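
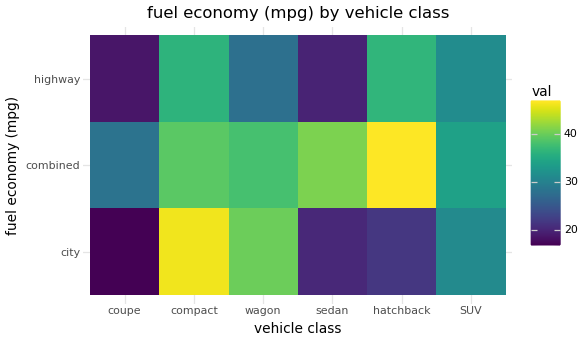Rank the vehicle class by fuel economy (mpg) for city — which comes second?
wagon

Top 3 for city: compact ≈ 45, wagon ≈ 40, SUV ≈ 30.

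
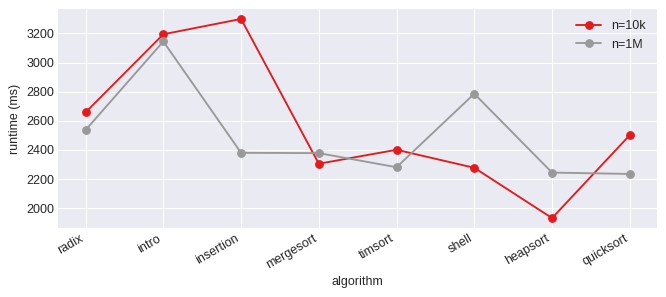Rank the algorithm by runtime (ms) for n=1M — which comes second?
shell

Top 3 for n=1M: intro ≈ 3200, shell ≈ 2800, radix ≈ 2600.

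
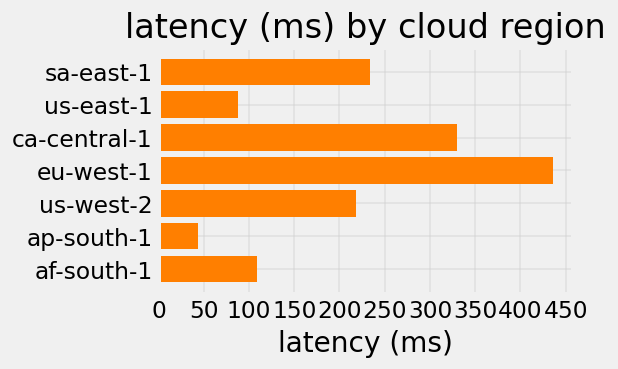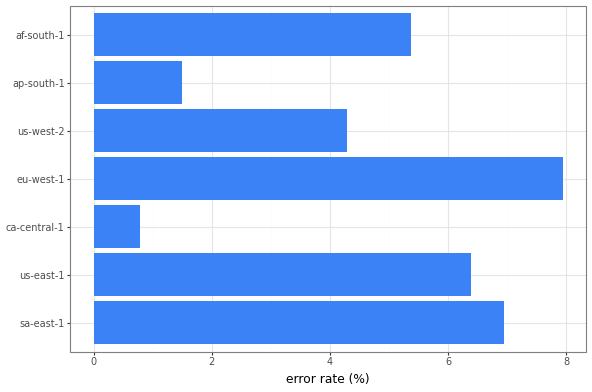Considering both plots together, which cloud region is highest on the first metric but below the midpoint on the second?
Chart 2 median error rate (%) ≈ 5; below-median cloud regions: ca-central-1, us-west-2, ap-south-1. Among those, ca-central-1 has the highest latency (ms) (≈ 350).

ca-central-1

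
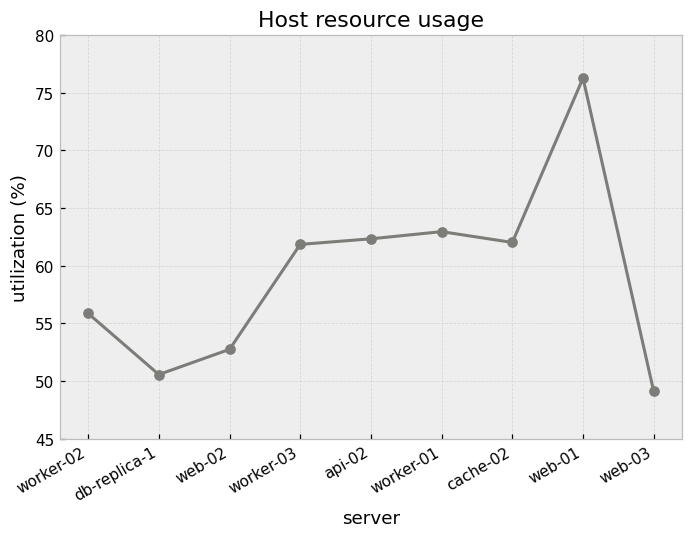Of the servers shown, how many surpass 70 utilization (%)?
1

Above 70: web-01.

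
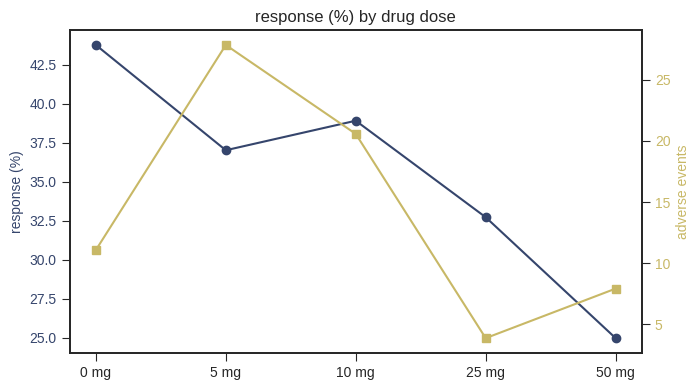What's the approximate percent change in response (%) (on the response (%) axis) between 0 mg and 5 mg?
0 mg ≈ 44, 5 mg ≈ 38; (38 − 44) / 44 ≈ -13.6%.

≈ -13.6%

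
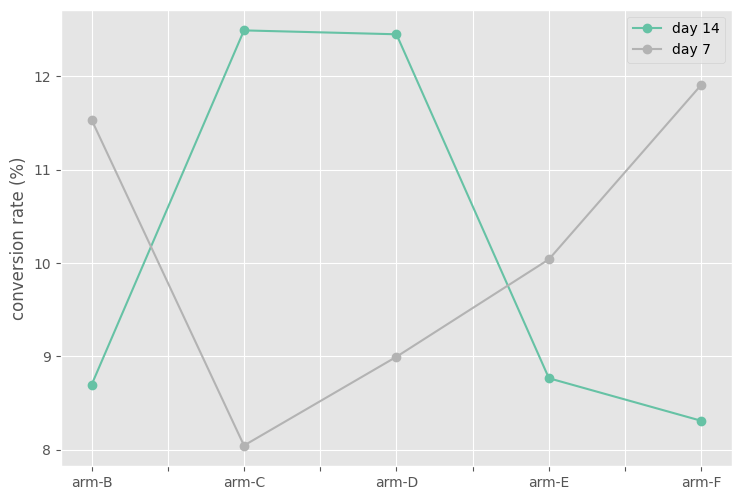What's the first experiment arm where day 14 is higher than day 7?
arm-C

arm-B: day 14 ≈ 8.5 vs day 7 ≈ 11.5 (not yet); arm-C: day 14 ≈ 12.5 vs day 7 ≈ 8.0 (first crossover).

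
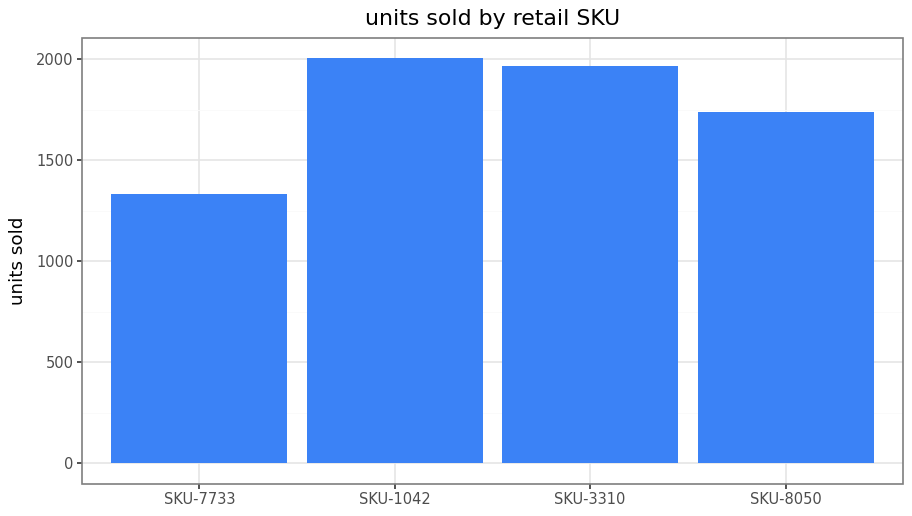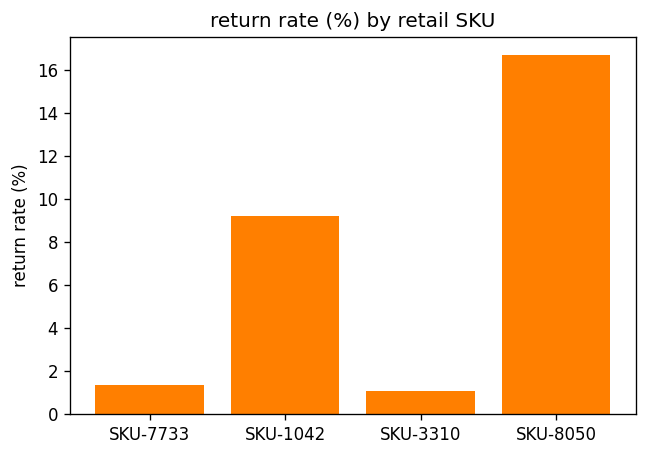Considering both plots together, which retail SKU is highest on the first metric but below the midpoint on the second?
Chart 2 median return rate (%) ≈ 6; below-median retail SKUs: SKU-7733, SKU-3310. Among those, SKU-3310 has the highest units sold (≈ 2000).

SKU-3310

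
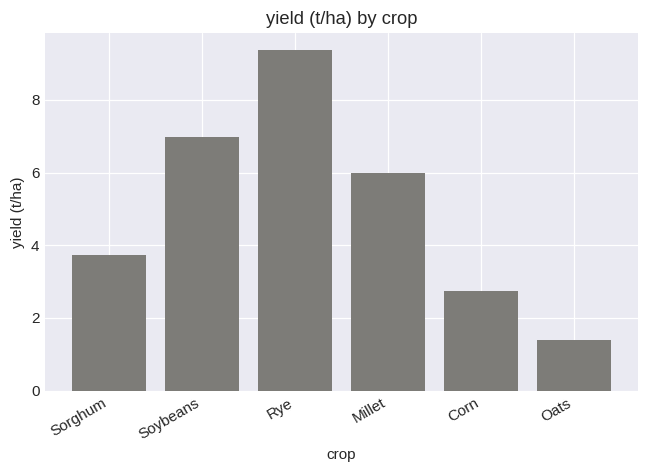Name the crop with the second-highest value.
Top 3: Rye ≈ 9, Soybeans ≈ 7, Millet ≈ 6.

Soybeans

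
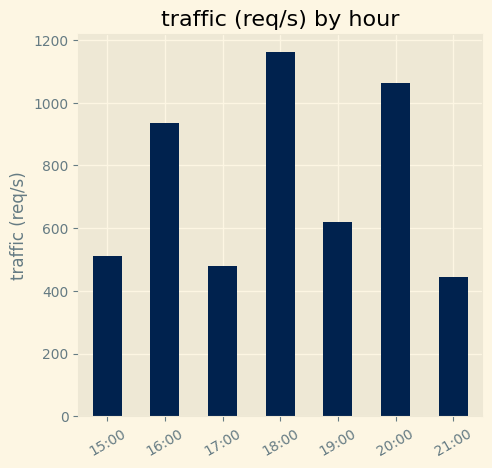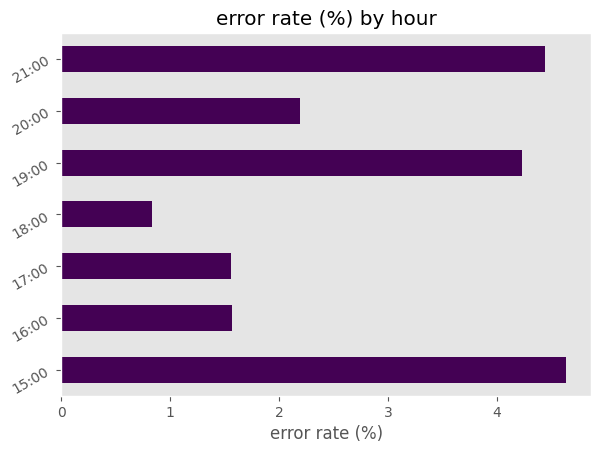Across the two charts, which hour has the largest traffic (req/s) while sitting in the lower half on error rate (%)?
Chart 2 median error rate (%) ≈ 2; below-median hours: 16:00, 17:00, 18:00. Among those, 18:00 has the highest traffic (req/s) (≈ 1200).

18:00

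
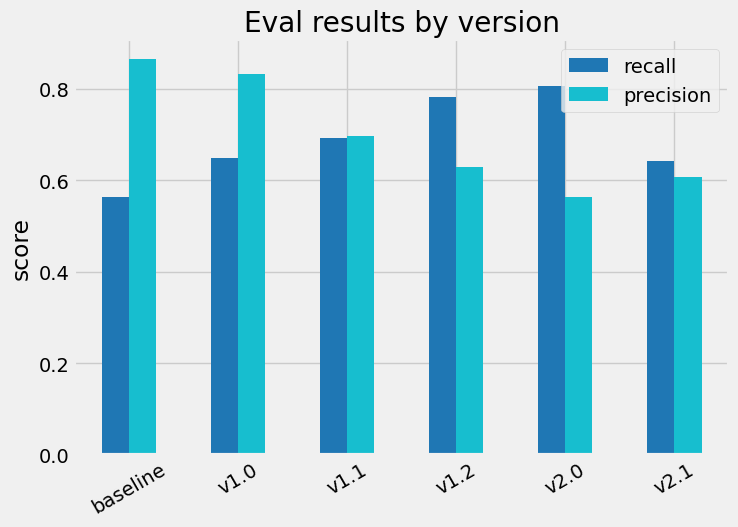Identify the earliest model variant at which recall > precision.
v1.2

v1.1: recall ≈ 0.7 vs precision ≈ 0.7 (not yet); v1.2: recall ≈ 0.8 vs precision ≈ 0.6 (first crossover).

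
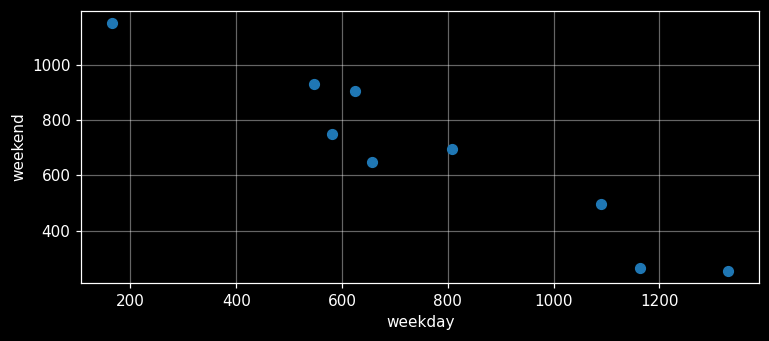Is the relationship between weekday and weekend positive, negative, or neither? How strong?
Points are negatively correlated; strong (|r| ≈ 1.0).

negative, strong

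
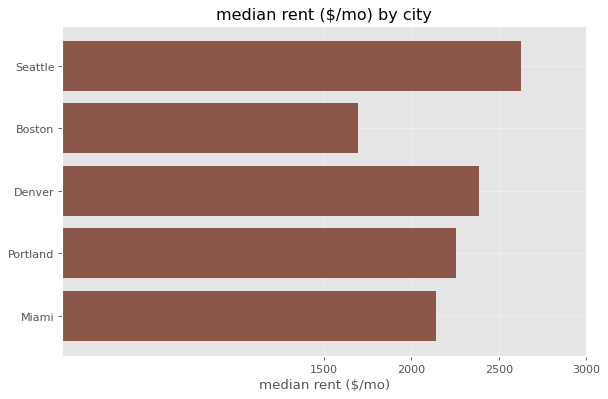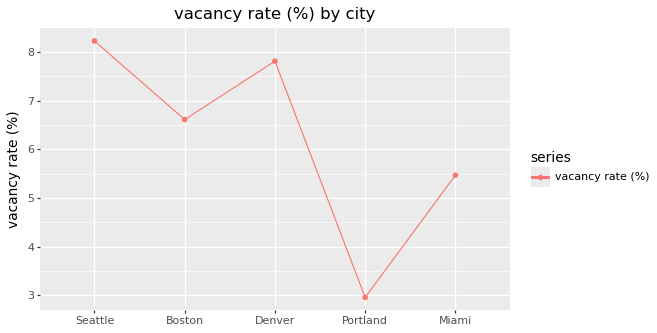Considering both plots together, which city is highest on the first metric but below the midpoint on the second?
Portland

Chart 2 median vacancy rate (%) ≈ 7; below-median cities: Portland, Miami. Among those, Portland has the highest median rent ($/mo) (≈ 2500).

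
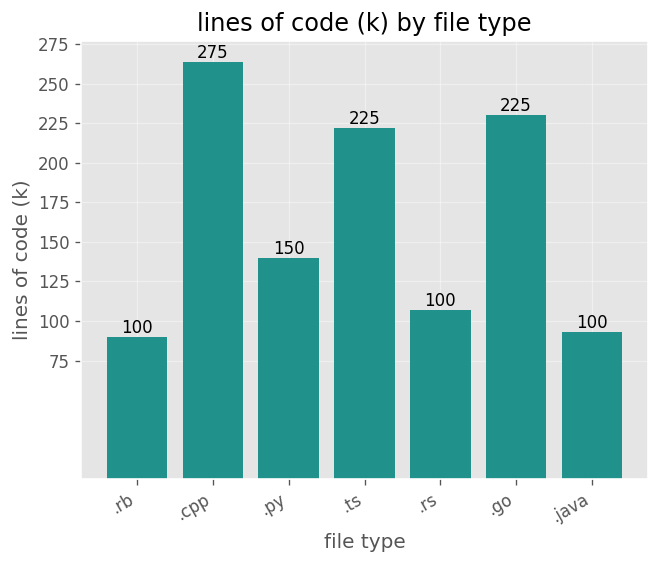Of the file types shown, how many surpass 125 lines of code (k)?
4

Above 125: .cpp, .py, .ts, .go.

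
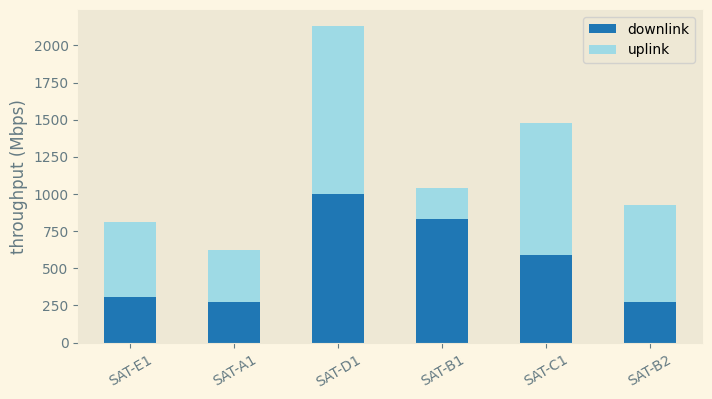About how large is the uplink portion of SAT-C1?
uplink top ≈ 1400, bottom ≈ 600; segment ≈ 800.

≈ 800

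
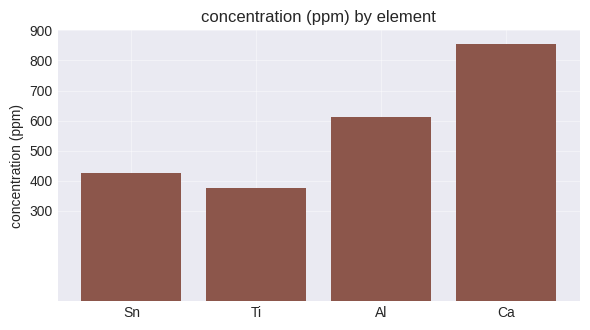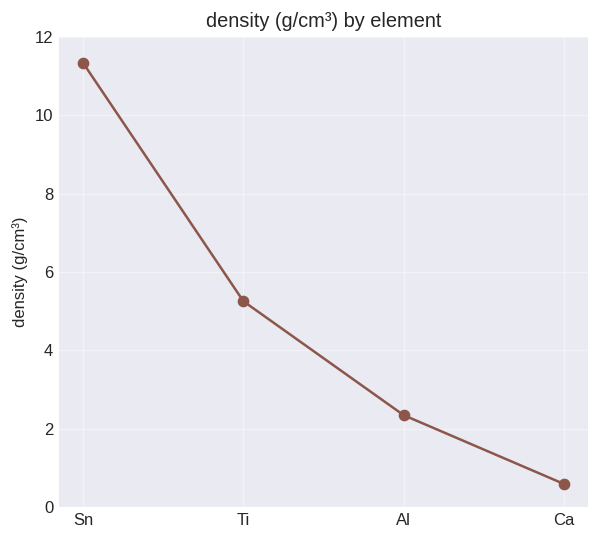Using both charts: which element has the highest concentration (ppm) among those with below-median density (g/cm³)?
Ca

Chart 2 median density (g/cm³) ≈ 4; below-median elements: Al, Ca. Among those, Ca has the highest concentration (ppm) (≈ 900).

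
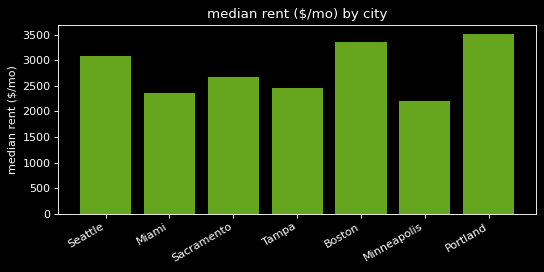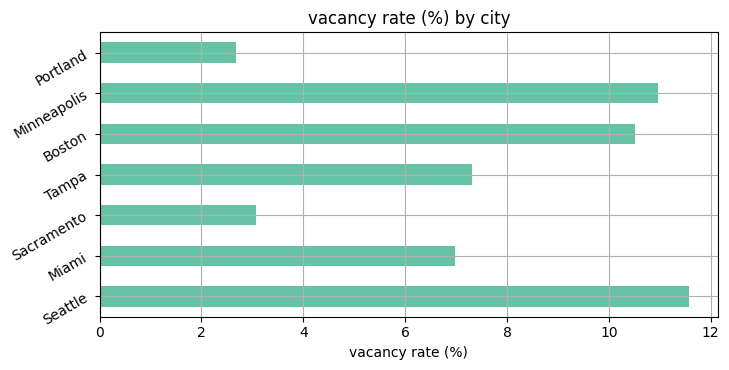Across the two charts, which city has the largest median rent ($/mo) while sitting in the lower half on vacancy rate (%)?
Portland

Chart 2 median vacancy rate (%) ≈ 8; below-median cities: Miami, Sacramento, Portland. Among those, Portland has the highest median rent ($/mo) (≈ 3500).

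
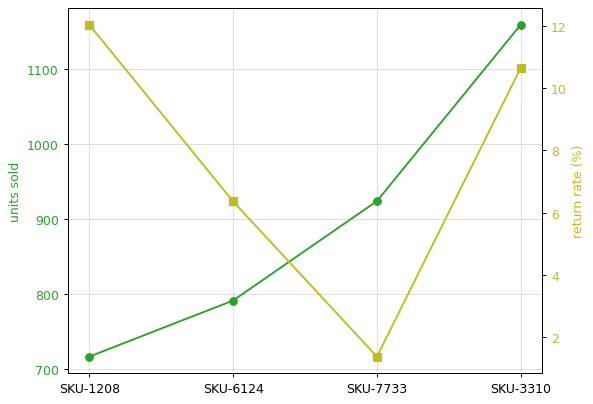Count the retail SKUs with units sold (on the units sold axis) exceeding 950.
1

Above 950: SKU-3310.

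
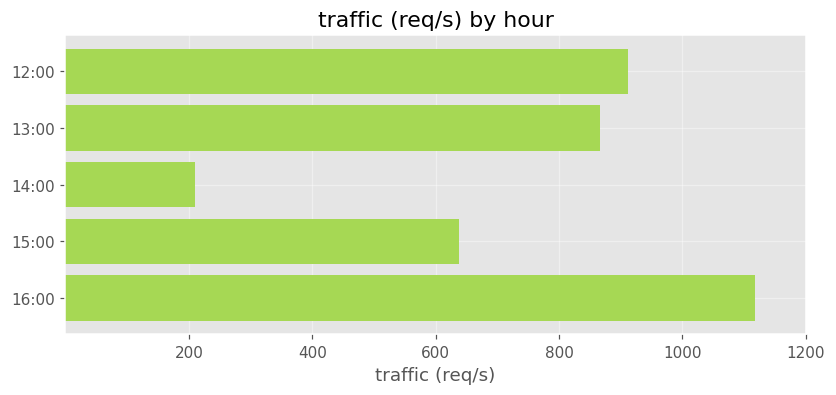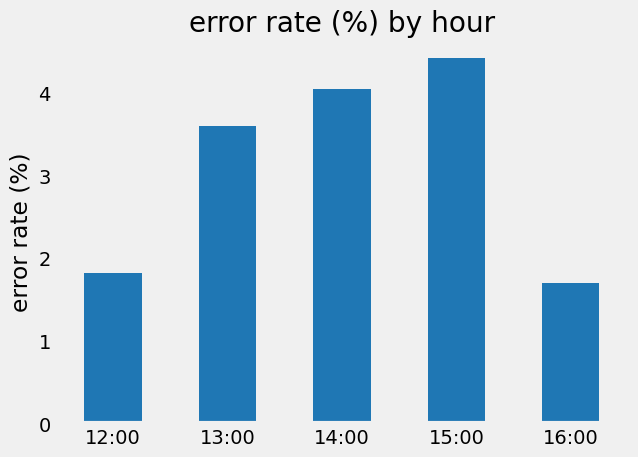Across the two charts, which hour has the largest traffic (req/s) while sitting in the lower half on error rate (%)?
Chart 2 median error rate (%) ≈ 3.5; below-median hours: 12:00, 16:00. Among those, 16:00 has the highest traffic (req/s) (≈ 1200).

16:00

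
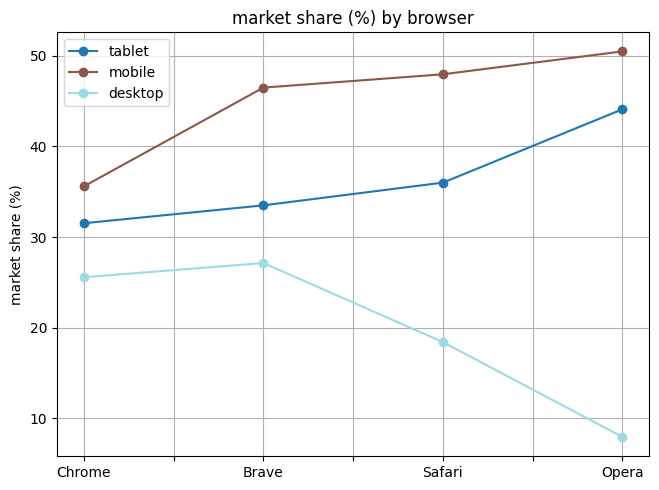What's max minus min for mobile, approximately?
≈ 15

Max Opera ≈ 50, min Chrome ≈ 35; range ≈ 15.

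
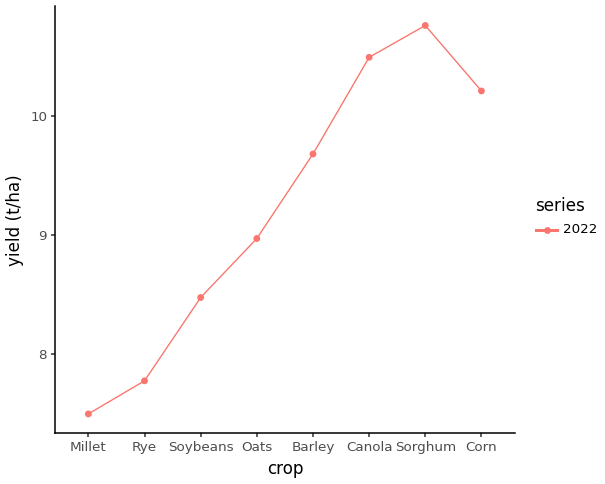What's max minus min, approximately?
≈ 3.5

Max Sorghum ≈ 11.0, min Millet ≈ 7.5; range ≈ 3.5.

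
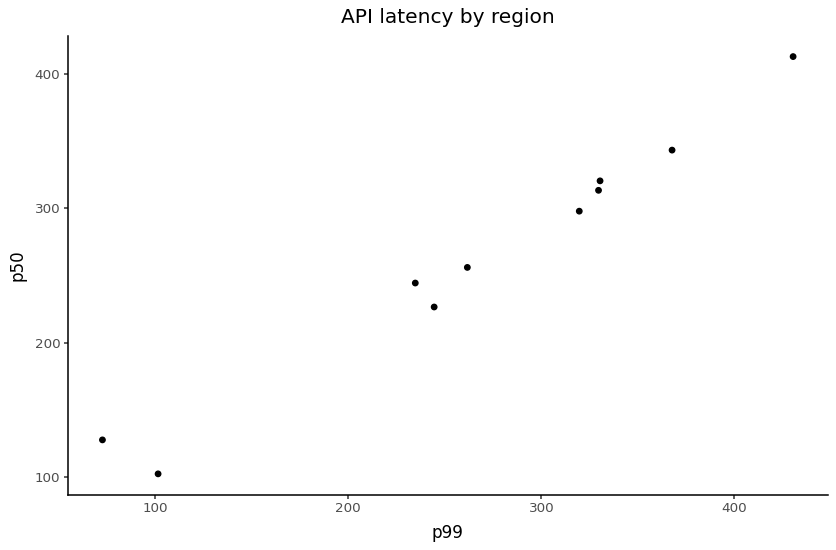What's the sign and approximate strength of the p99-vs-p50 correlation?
Points are positively correlated; strong (|r| ≈ 1.0).

positive, strong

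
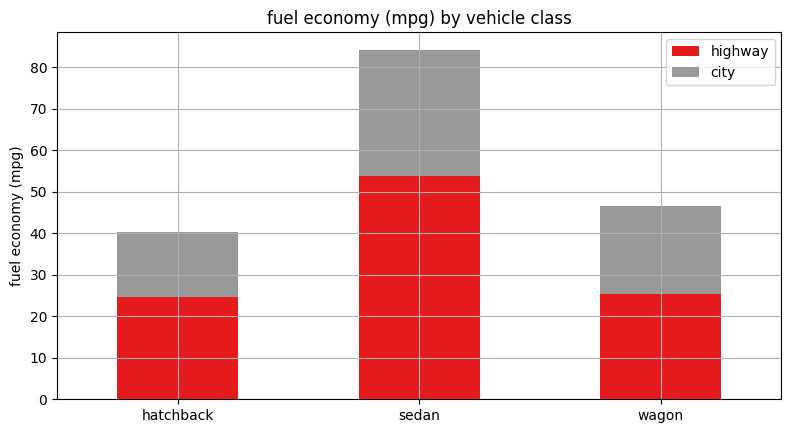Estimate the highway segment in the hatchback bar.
≈ 20

highway top ≈ 20, bottom ≈ 0; segment ≈ 20.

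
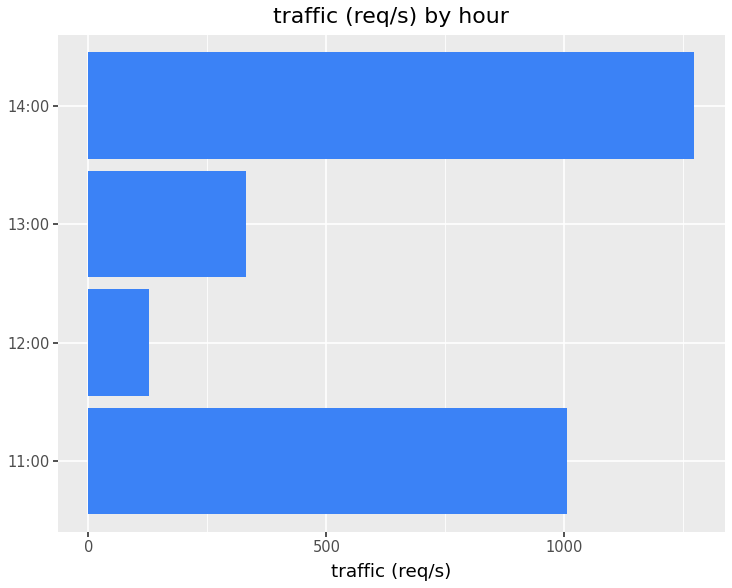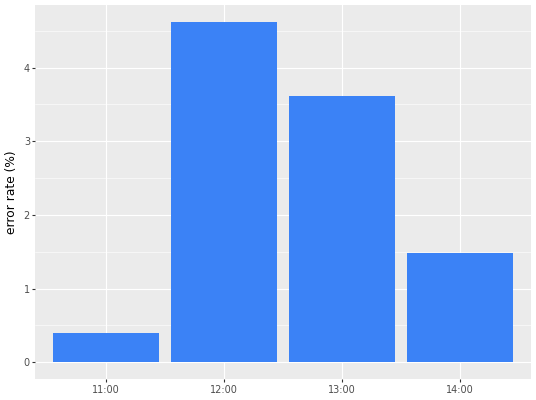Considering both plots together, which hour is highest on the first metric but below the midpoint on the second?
14:00

Chart 2 median error rate (%) ≈ 2.5; below-median hours: 11:00, 14:00. Among those, 14:00 has the highest traffic (req/s) (≈ 1200).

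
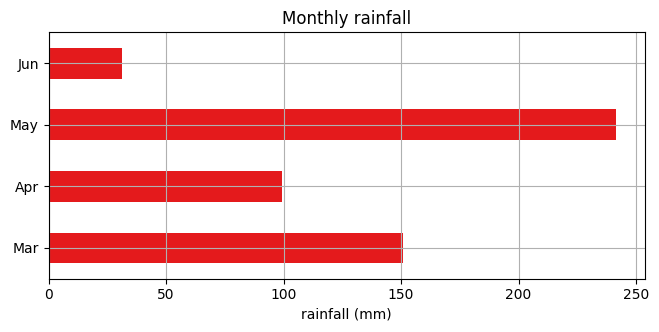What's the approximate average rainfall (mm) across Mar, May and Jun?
≈ 142

(150 + 250 + 25) / 3 ≈ 142.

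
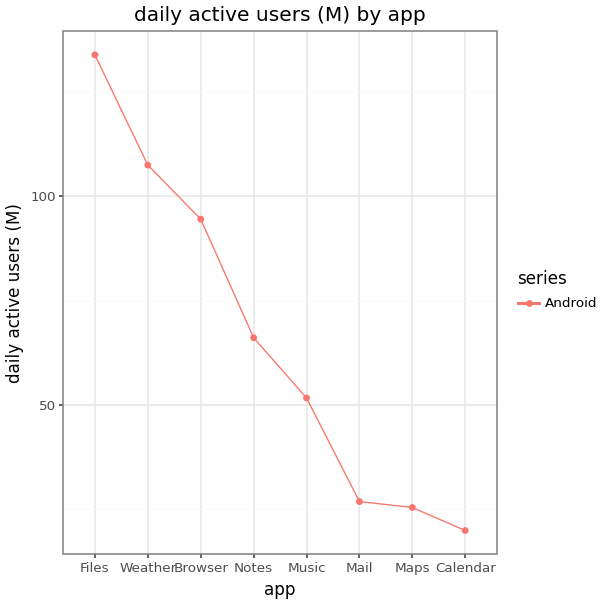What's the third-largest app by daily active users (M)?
Browser

Top 4: Files ≈ 130, Weather ≈ 110, Browser ≈ 90, Notes ≈ 70.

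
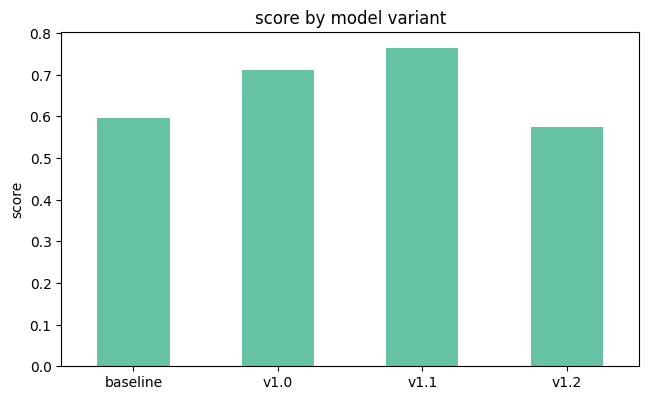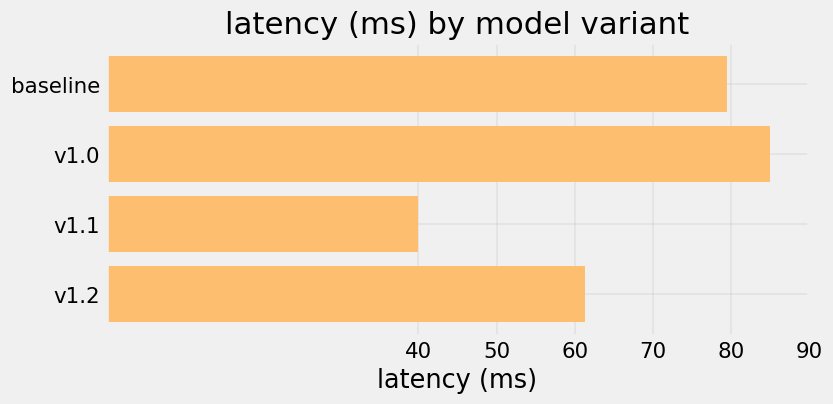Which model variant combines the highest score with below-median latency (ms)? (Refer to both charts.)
v1.1

Chart 2 median latency (ms) ≈ 70; below-median model variants: v1.1, v1.2. Among those, v1.1 has the highest score (≈ 0.8).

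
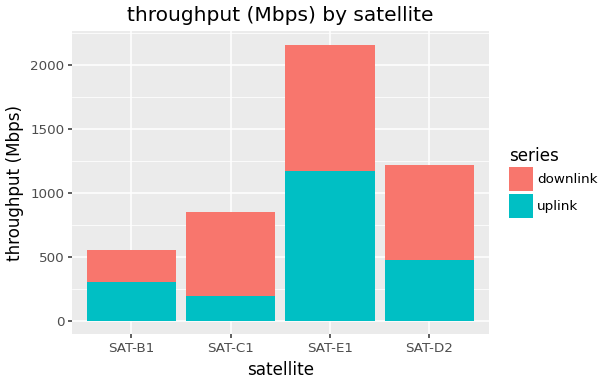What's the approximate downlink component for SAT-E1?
≈ 1000

downlink top ≈ 2200, bottom ≈ 1200; segment ≈ 1000.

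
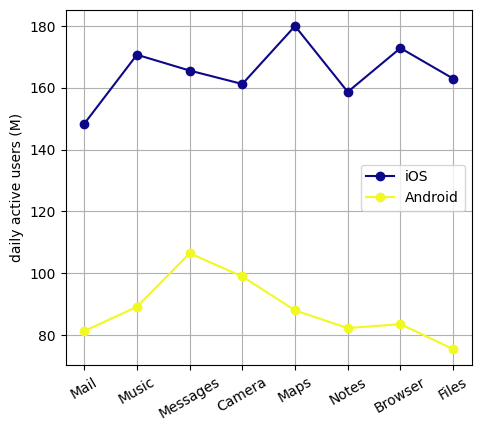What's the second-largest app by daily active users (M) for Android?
Top 3 for Android: Messages ≈ 110, Camera ≈ 100, Music ≈ 90.

Camera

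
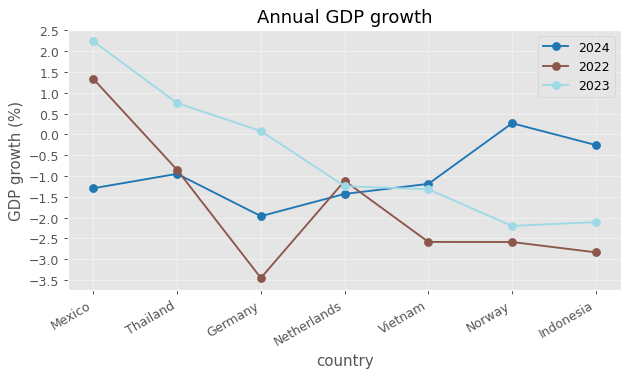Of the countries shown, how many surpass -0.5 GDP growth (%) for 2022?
1

Above -0.5: Mexico.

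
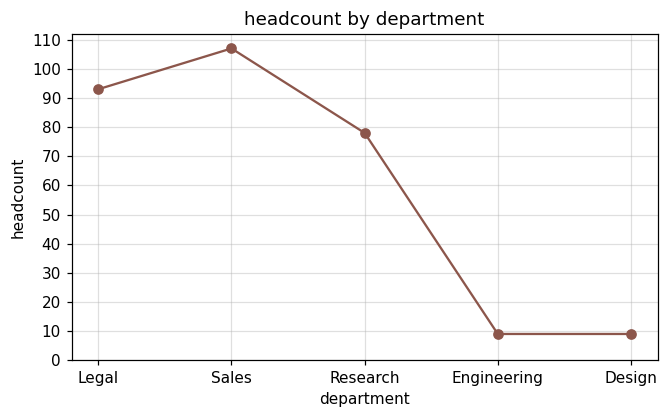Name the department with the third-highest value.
Research

Top 4: Sales ≈ 110, Legal ≈ 90, Research ≈ 80, Design ≈ 10.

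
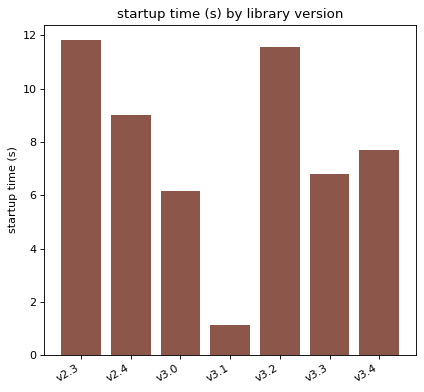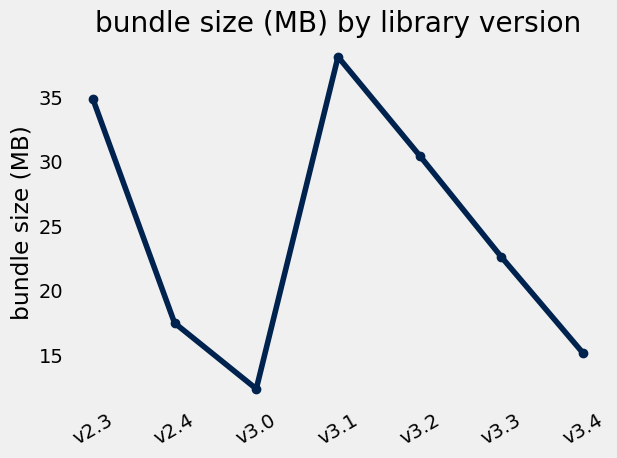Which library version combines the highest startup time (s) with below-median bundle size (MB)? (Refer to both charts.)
Chart 2 median bundle size (MB) ≈ 25; below-median library versions: v2.4, v3.0, v3.4. Among those, v2.4 has the highest startup time (s) (≈ 10).

v2.4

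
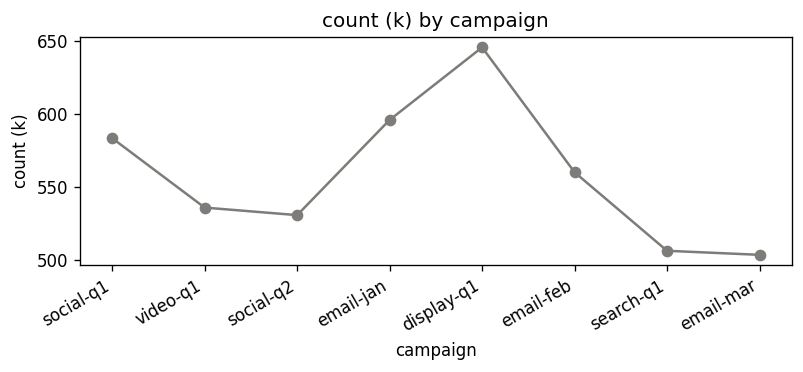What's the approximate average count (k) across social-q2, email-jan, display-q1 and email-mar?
(540 + 600 + 640 + 500) / 4 ≈ 570.

≈ 570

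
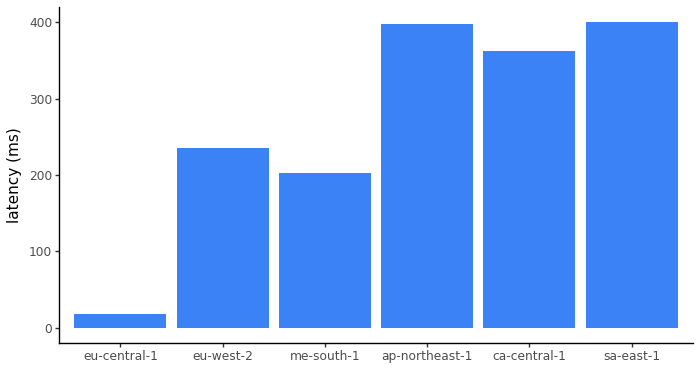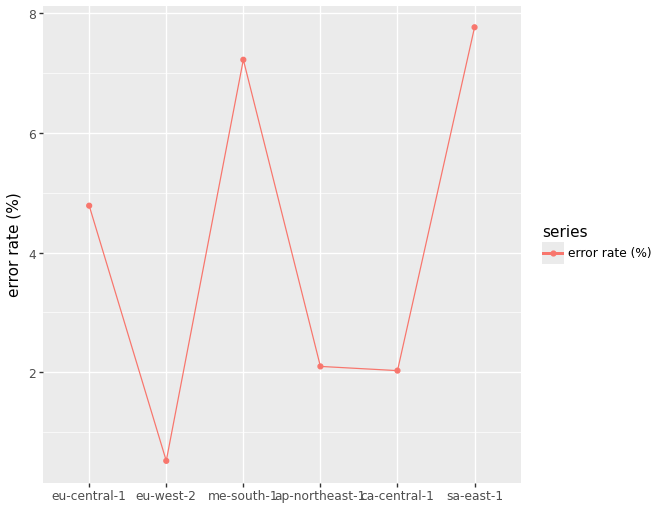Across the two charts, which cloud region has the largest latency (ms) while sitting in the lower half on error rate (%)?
Chart 2 median error rate (%) ≈ 3; below-median cloud regions: eu-west-2, ap-northeast-1, ca-central-1. Among those, ap-northeast-1 has the highest latency (ms) (≈ 400).

ap-northeast-1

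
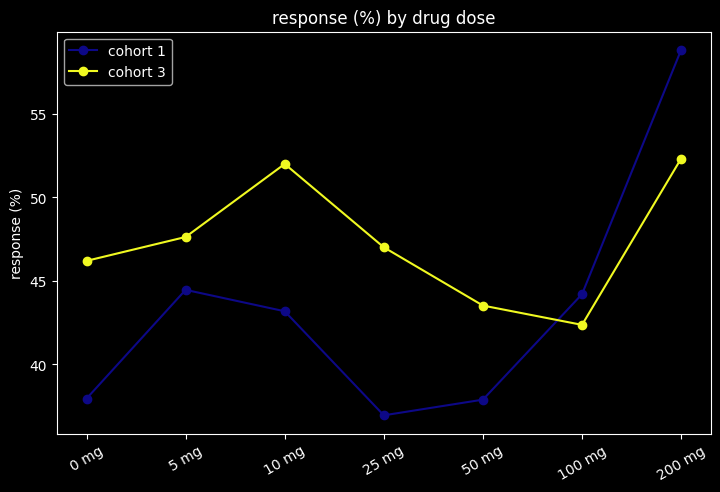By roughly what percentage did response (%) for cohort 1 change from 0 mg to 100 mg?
≈ +15.8%

0 mg ≈ 38, 100 mg ≈ 44; (44 − 38) / 38 ≈ +15.8%.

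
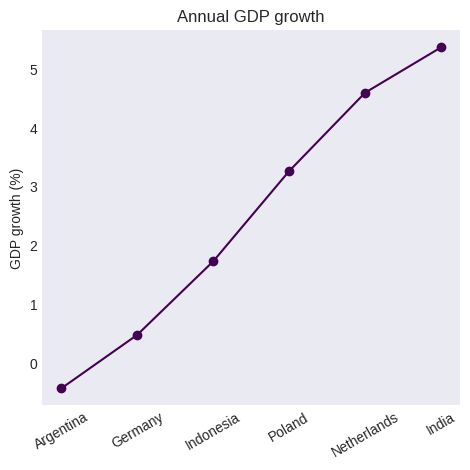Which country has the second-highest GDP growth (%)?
Top 3: India ≈ 5.5, Netherlands ≈ 4.5, Poland ≈ 3.5.

Netherlands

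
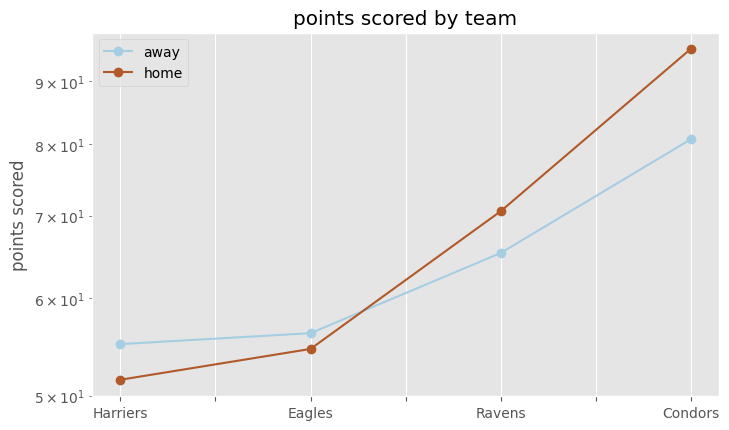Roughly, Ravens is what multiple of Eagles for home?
Ravens ≈ 70, Eagles ≈ 55; 70/55 ≈ 1.27.

≈ 1.27×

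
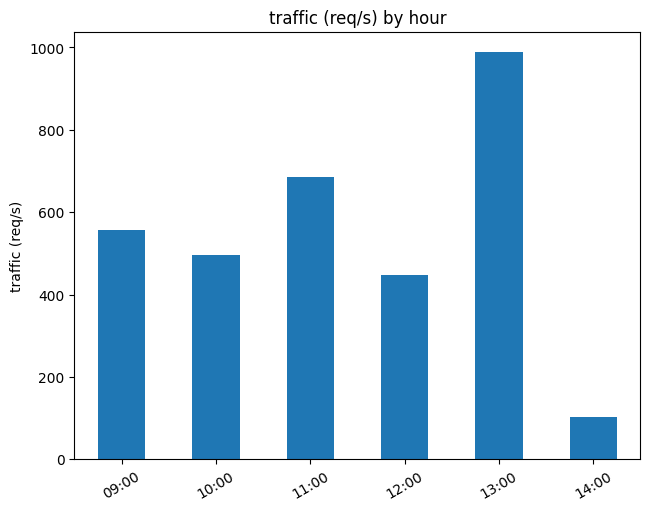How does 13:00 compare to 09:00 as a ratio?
≈ 1.67×

13:00 ≈ 1000, 09:00 ≈ 600; 1000/600 ≈ 1.67.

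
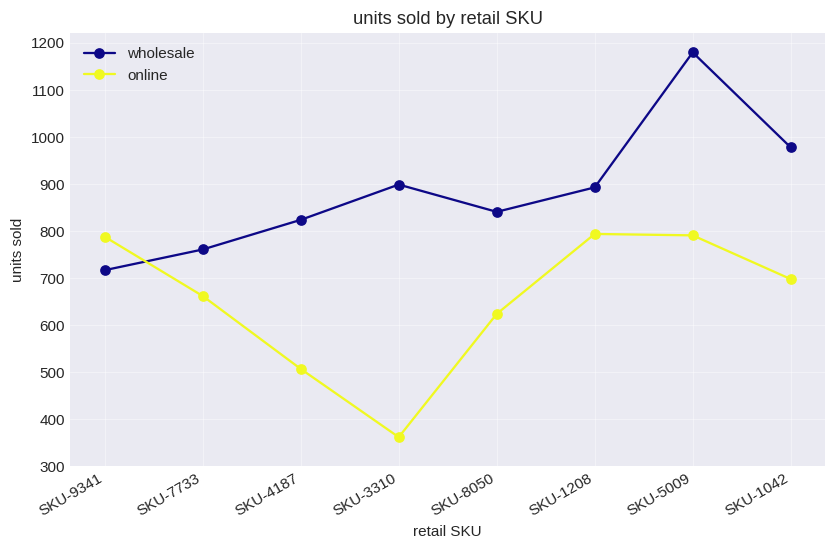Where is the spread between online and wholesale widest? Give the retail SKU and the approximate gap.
SKU-3310, ≈ 500

SKU-3310: online ≈ 400, wholesale ≈ 900 → gap ≈ 500. Next-largest (SKU-5009) is only ≈ 400.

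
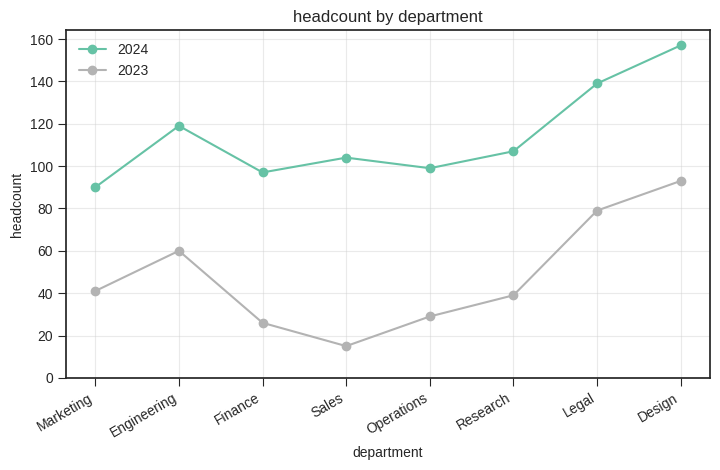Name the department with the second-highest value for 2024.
Top 3 for 2024: Design ≈ 160, Legal ≈ 140, Engineering ≈ 120.

Legal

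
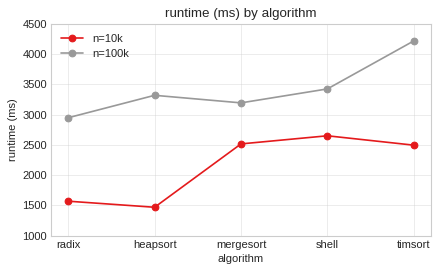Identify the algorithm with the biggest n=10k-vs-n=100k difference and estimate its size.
heapsort, ≈ 2000 ms

heapsort: n=10k ≈ 1500, n=100k ≈ 3500 → gap ≈ 2000. Next-largest (timsort) is only ≈ 1500.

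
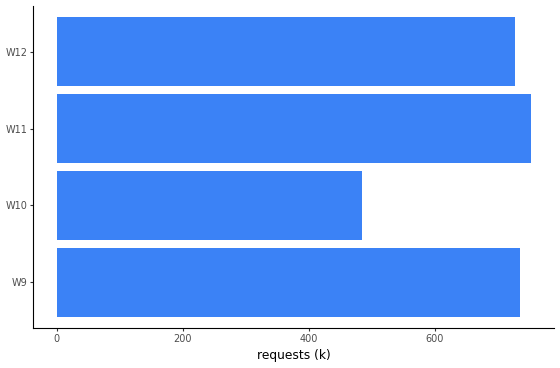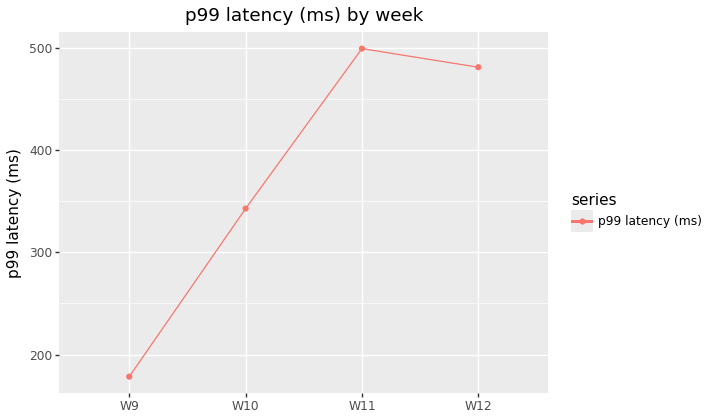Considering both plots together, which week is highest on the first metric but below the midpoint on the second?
W9

Chart 2 median p99 latency (ms) ≈ 400; below-median weeks: W9, W10. Among those, W9 has the highest requests (k) (≈ 700).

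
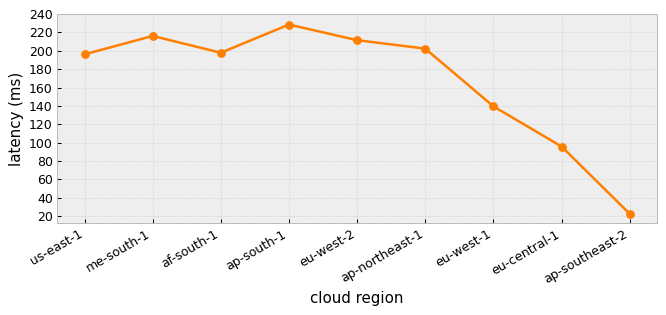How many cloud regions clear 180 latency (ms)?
Above 180: us-east-1, me-south-1, af-south-1, ap-south-1, eu-west-2, ap-northeast-1.

6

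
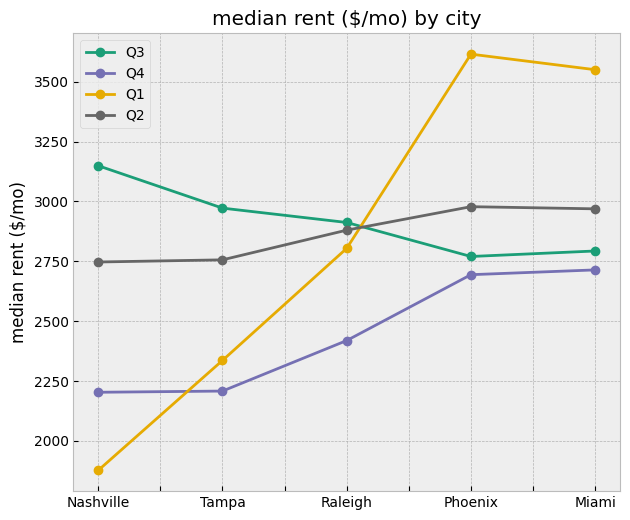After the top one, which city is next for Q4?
Phoenix

Top 3 for Q4: Miami ≈ 2800, Phoenix ≈ 2600, Raleigh ≈ 2400.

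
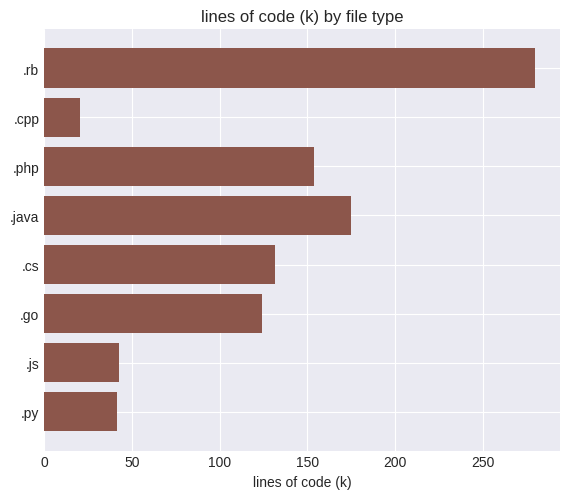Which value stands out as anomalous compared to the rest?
.rb

.rb ≈ 275; the rest sit between ≈ 25 and ≈ 175.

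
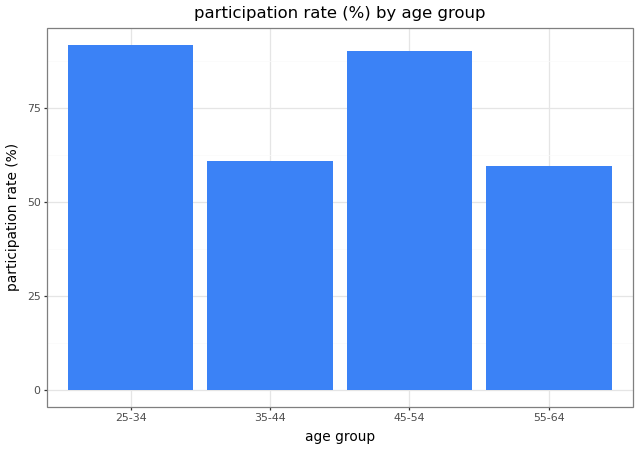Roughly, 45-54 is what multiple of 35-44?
45-54 ≈ 90, 35-44 ≈ 60; 90/60 ≈ 1.5.

≈ 1.5×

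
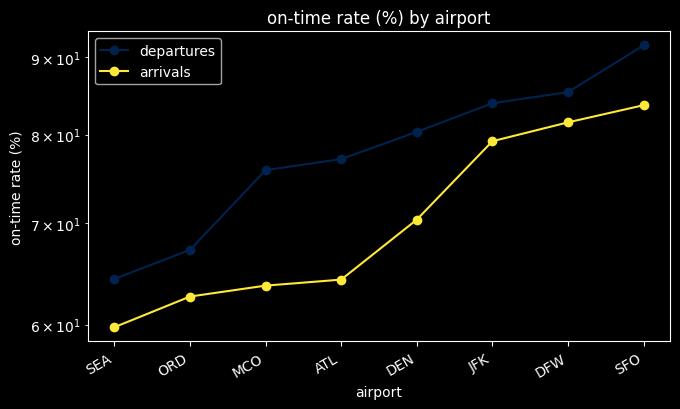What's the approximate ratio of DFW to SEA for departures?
≈ 1.31×

DFW ≈ 85, SEA ≈ 65; 85/65 ≈ 1.31.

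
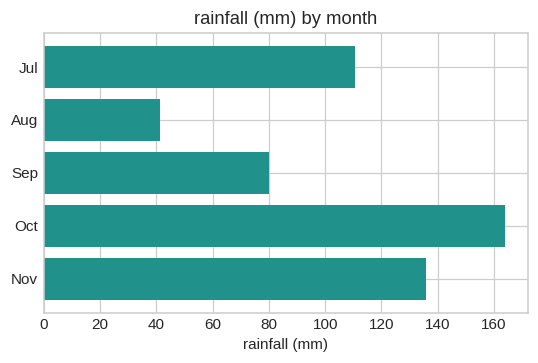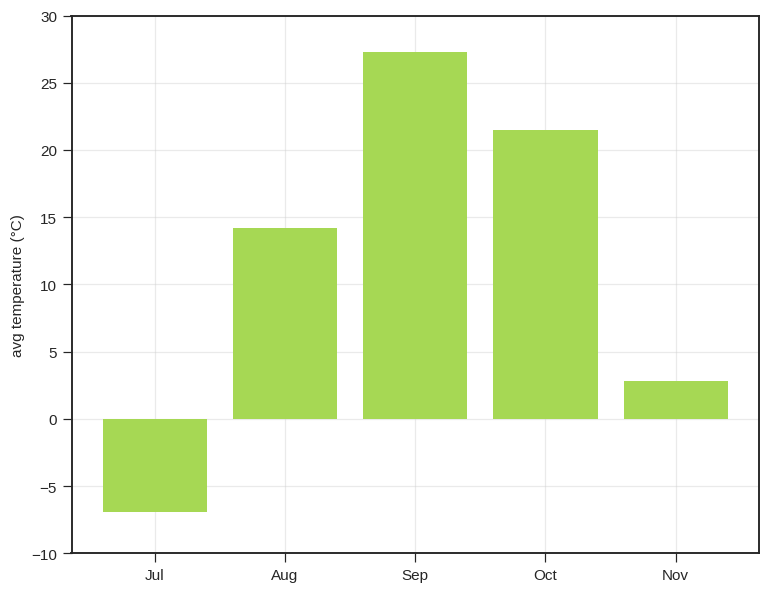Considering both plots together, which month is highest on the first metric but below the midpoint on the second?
Chart 2 median avg temperature (°C) ≈ 15; below-median months: Jul, Nov. Among those, Nov has the highest rainfall (mm) (≈ 140).

Nov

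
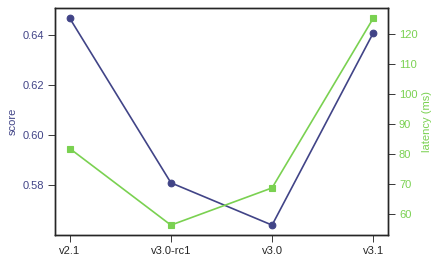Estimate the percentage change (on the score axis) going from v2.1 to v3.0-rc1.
≈ -10.8%

v2.1 ≈ 0.65, v3.0-rc1 ≈ 0.58; (0.58 − 0.65) / 0.65 ≈ -10.8%.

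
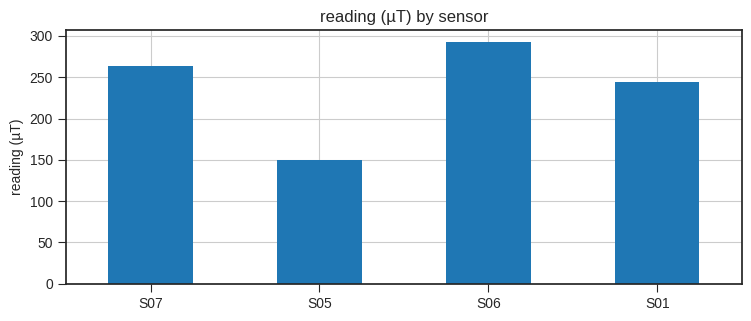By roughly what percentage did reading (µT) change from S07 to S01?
≈ -9.1%

S07 ≈ 275, S01 ≈ 250; (250 − 275) / 275 ≈ -9.1%.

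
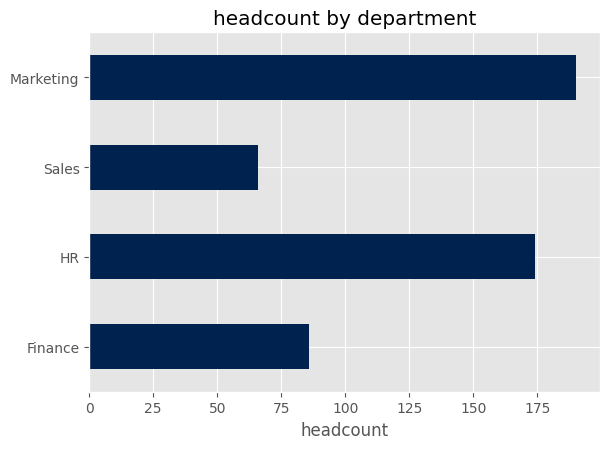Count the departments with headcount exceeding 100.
Above 100: HR, Marketing.

2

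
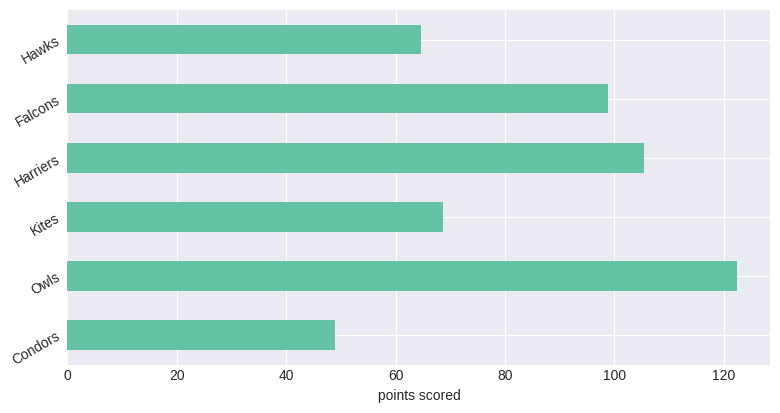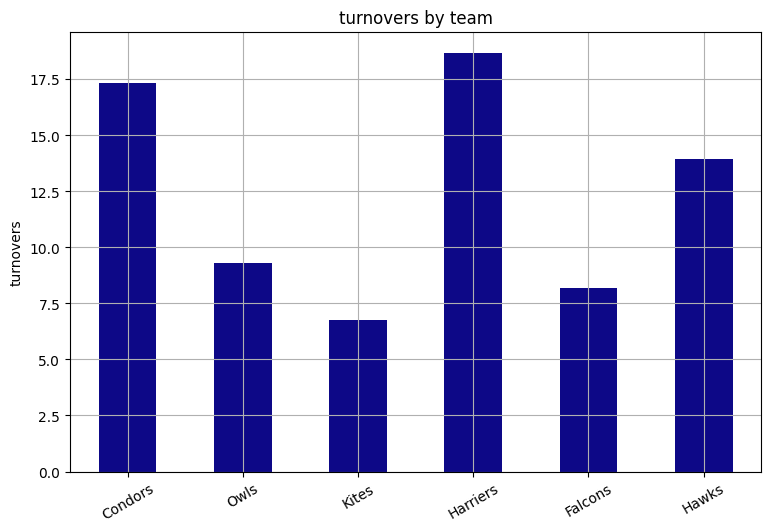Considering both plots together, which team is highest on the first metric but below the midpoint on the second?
Owls

Chart 2 median turnovers ≈ 12; below-median teams: Owls, Kites, Falcons. Among those, Owls has the highest points scored (≈ 120).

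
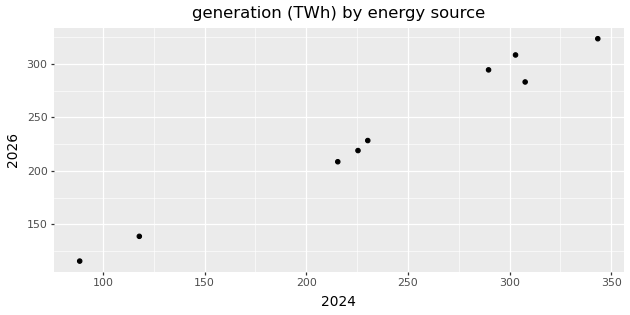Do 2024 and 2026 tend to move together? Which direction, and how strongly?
Points are positively correlated; strong (|r| ≈ 1.0).

positive, strong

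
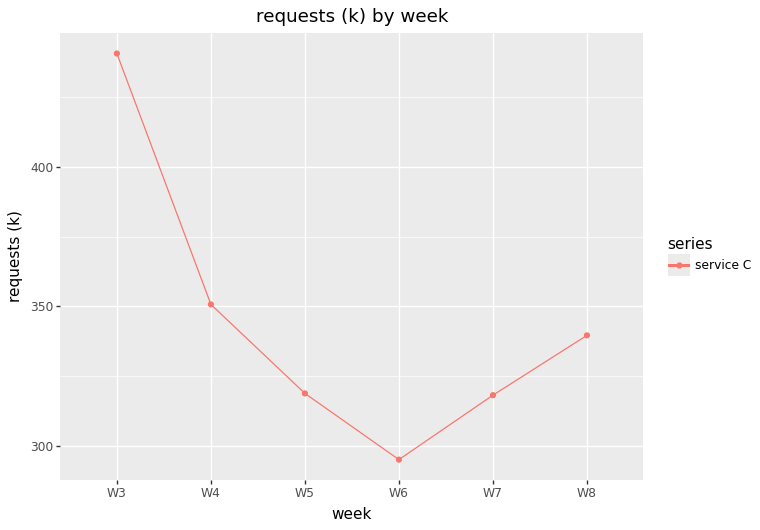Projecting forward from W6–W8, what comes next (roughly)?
≈ 360

Last three: 300, 320, 340 → slope ≈ 20/step → next ≈ 360.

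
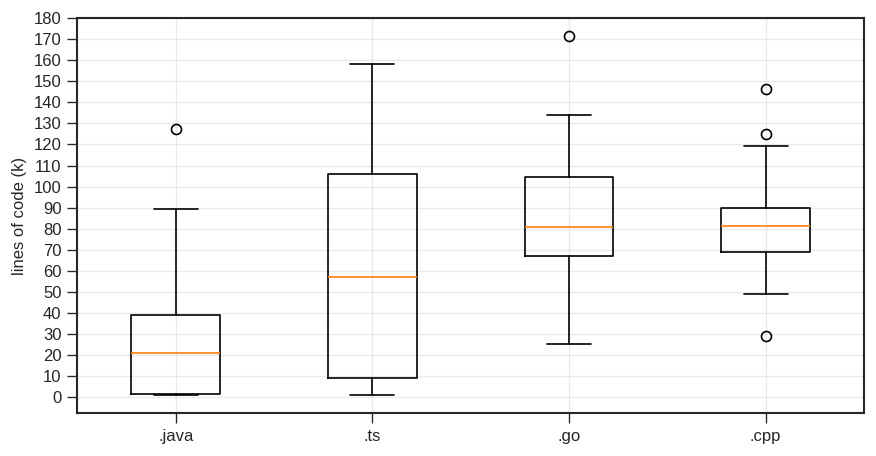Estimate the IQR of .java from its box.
≈ 40

Q3 ≈ 40, Q1 ≈ 0; IQR ≈ 40.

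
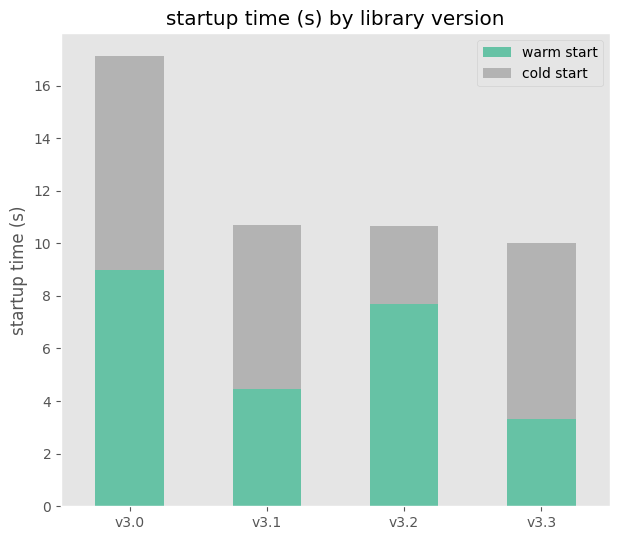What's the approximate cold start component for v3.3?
≈ 6

cold start top ≈ 10, bottom ≈ 4; segment ≈ 6.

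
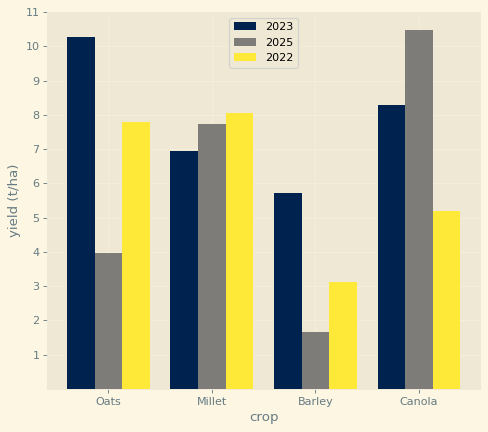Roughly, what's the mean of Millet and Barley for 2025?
(8 + 2) / 2 ≈ 5.

≈ 5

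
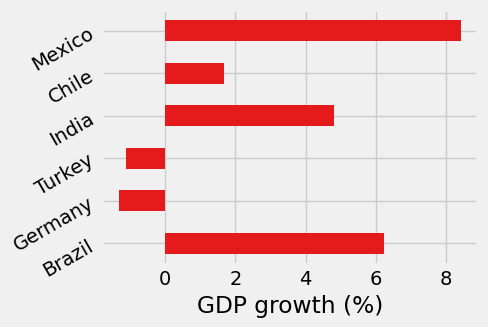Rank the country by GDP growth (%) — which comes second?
Top 3: Mexico ≈ 8, Brazil ≈ 6, India ≈ 5.

Brazil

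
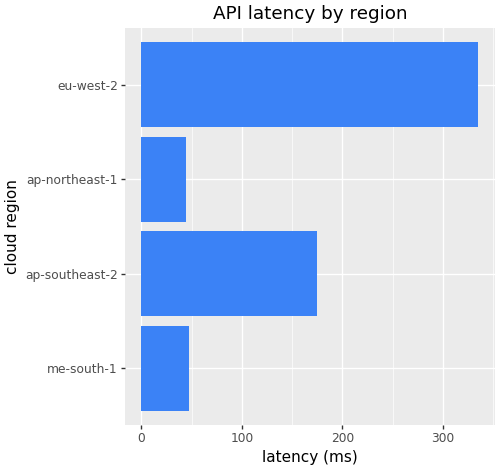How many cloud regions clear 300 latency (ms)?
Above 300: eu-west-2.

1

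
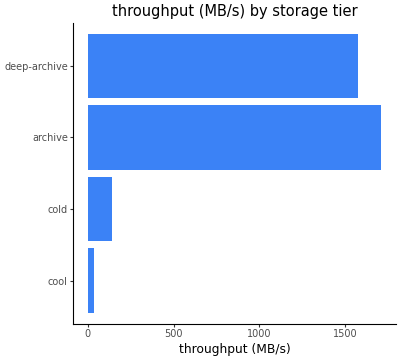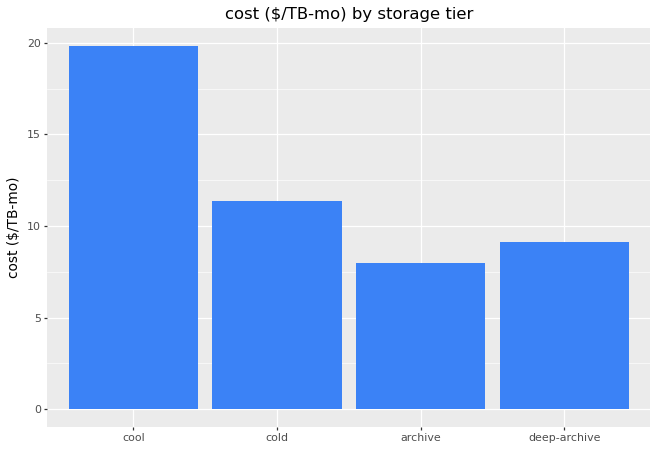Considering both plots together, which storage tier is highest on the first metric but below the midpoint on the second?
Chart 2 median cost ($/TB-mo) ≈ 10; below-median storage tiers: archive, deep-archive. Among those, archive has the highest throughput (MB/s) (≈ 1800).

archive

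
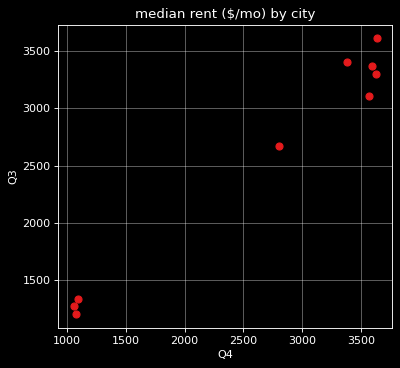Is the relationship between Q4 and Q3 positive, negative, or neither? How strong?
Points are positively correlated; strong (|r| ≈ 1.0).

positive, strong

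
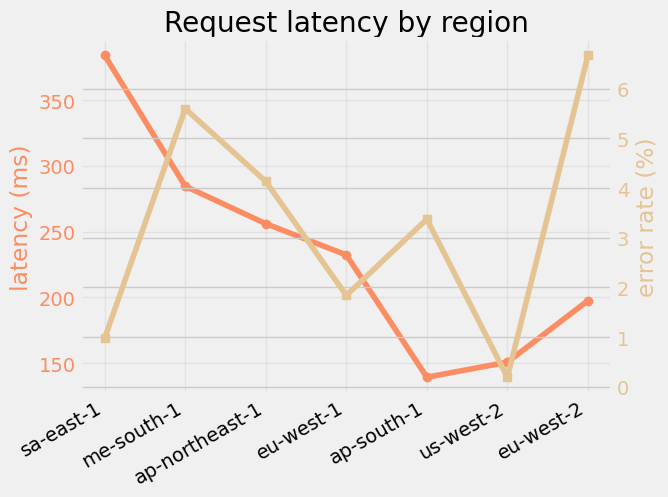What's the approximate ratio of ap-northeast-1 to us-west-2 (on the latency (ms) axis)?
≈ 1.67×

ap-northeast-1 ≈ 250, us-west-2 ≈ 150; 250/150 ≈ 1.67.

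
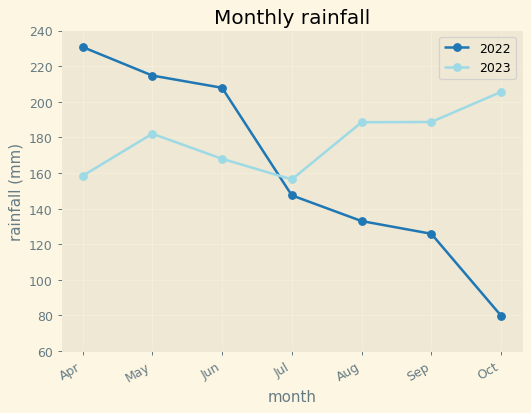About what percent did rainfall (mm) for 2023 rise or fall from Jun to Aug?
Jun ≈ 160, Aug ≈ 180; (180 − 160) / 160 ≈ +12.5%.

≈ +12.5%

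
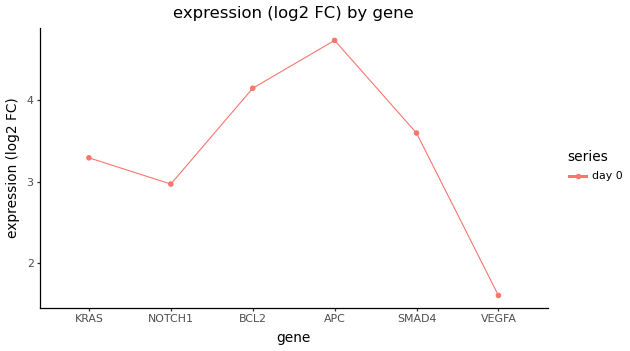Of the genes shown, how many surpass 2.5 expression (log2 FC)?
5

Above 2.5: KRAS, NOTCH1, BCL2, APC, SMAD4.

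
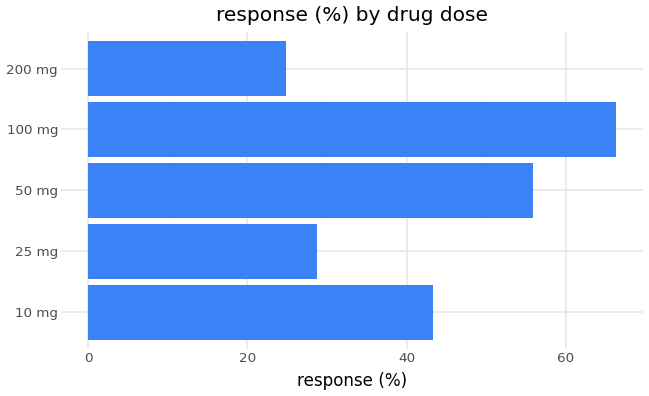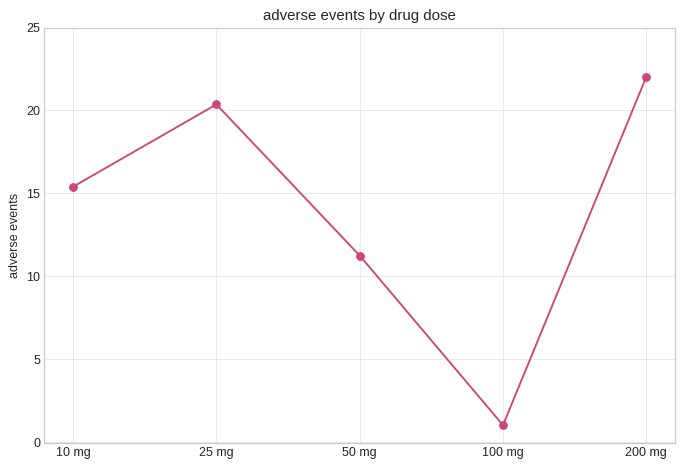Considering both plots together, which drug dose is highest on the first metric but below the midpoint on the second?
100 mg

Chart 2 median adverse events ≈ 15; below-median drug doses: 50 mg, 100 mg. Among those, 100 mg has the highest response (%) (≈ 70).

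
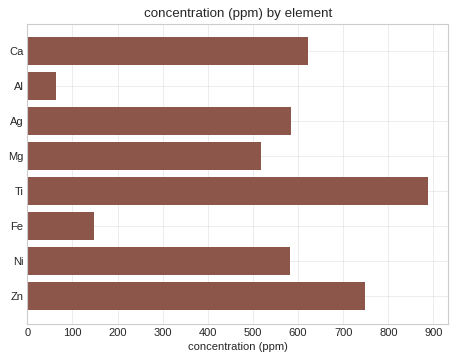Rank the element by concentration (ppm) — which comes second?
Top 3: Ti ≈ 900, Zn ≈ 700, Ca ≈ 600.

Zn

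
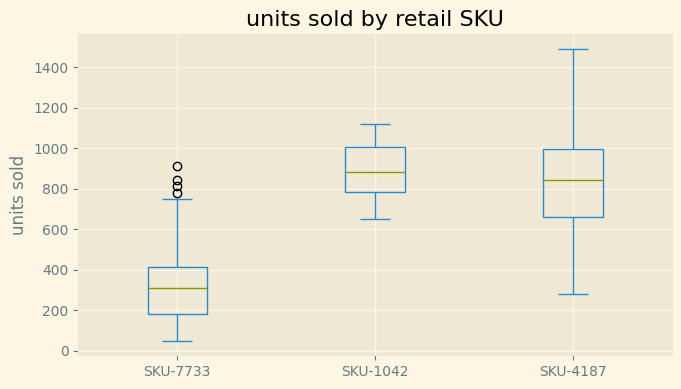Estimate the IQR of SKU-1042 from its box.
Q3 ≈ 1000, Q1 ≈ 800; IQR ≈ 200.

≈ 200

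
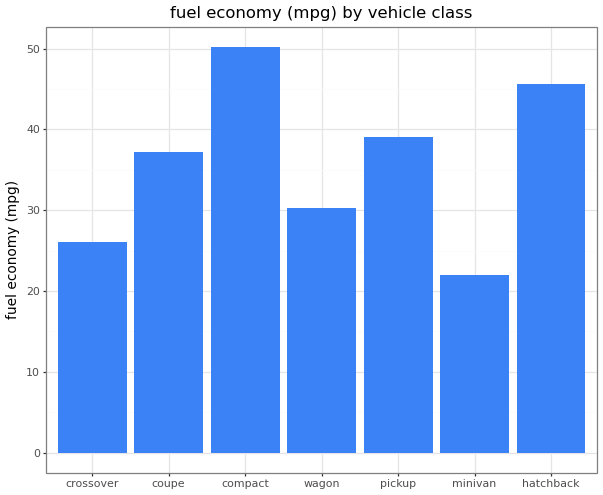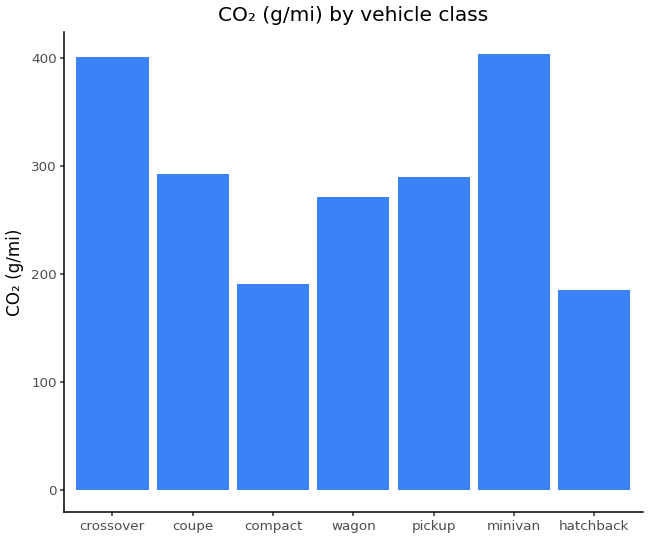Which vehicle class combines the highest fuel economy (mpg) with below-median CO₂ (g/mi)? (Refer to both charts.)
compact

Chart 2 median CO₂ (g/mi) ≈ 300; below-median vehicle classes: compact, wagon, hatchback. Among those, compact has the highest fuel economy (mpg) (≈ 50).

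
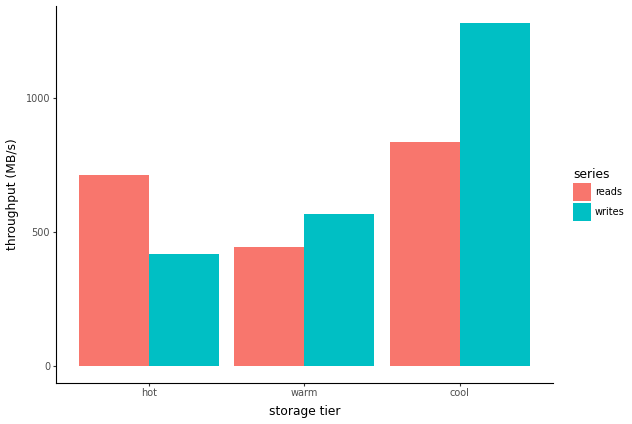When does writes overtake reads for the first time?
warm

hot: writes ≈ 400 vs reads ≈ 800 (not yet); warm: writes ≈ 600 vs reads ≈ 400 (first crossover).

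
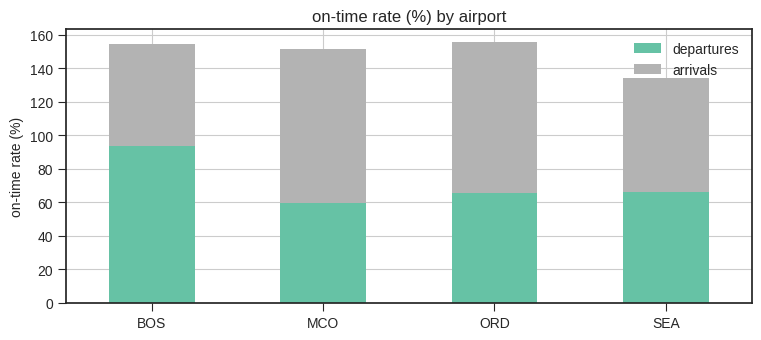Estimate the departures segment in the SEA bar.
departures top ≈ 60, bottom ≈ 0; segment ≈ 60.

≈ 60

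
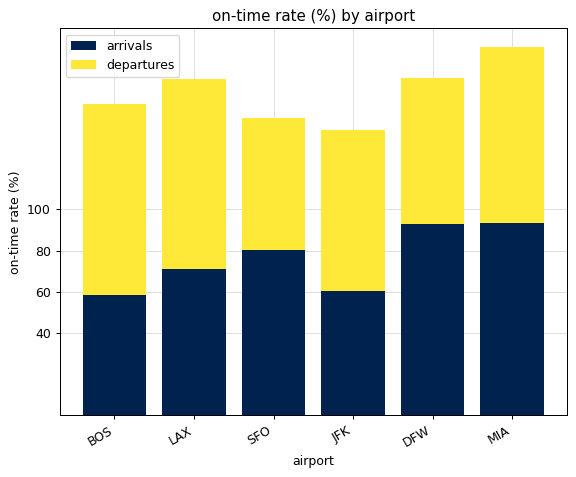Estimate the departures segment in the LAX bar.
departures top ≈ 160, bottom ≈ 80; segment ≈ 80.

≈ 80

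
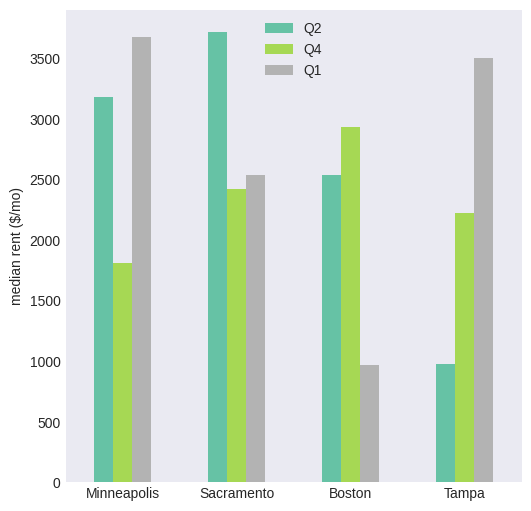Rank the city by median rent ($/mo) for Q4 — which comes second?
Sacramento

Top 3 for Q4: Boston ≈ 3000, Sacramento ≈ 2500, Tampa ≈ 2000.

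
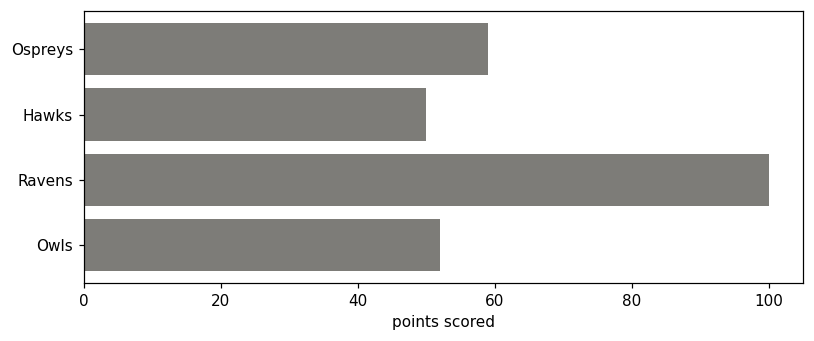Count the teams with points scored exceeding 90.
1

Above 90: Ravens.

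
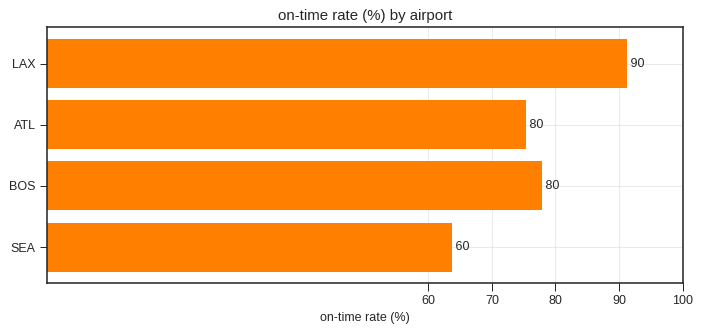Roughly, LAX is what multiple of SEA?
≈ 1.5×

LAX ≈ 90, SEA ≈ 60; 90/60 ≈ 1.5.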